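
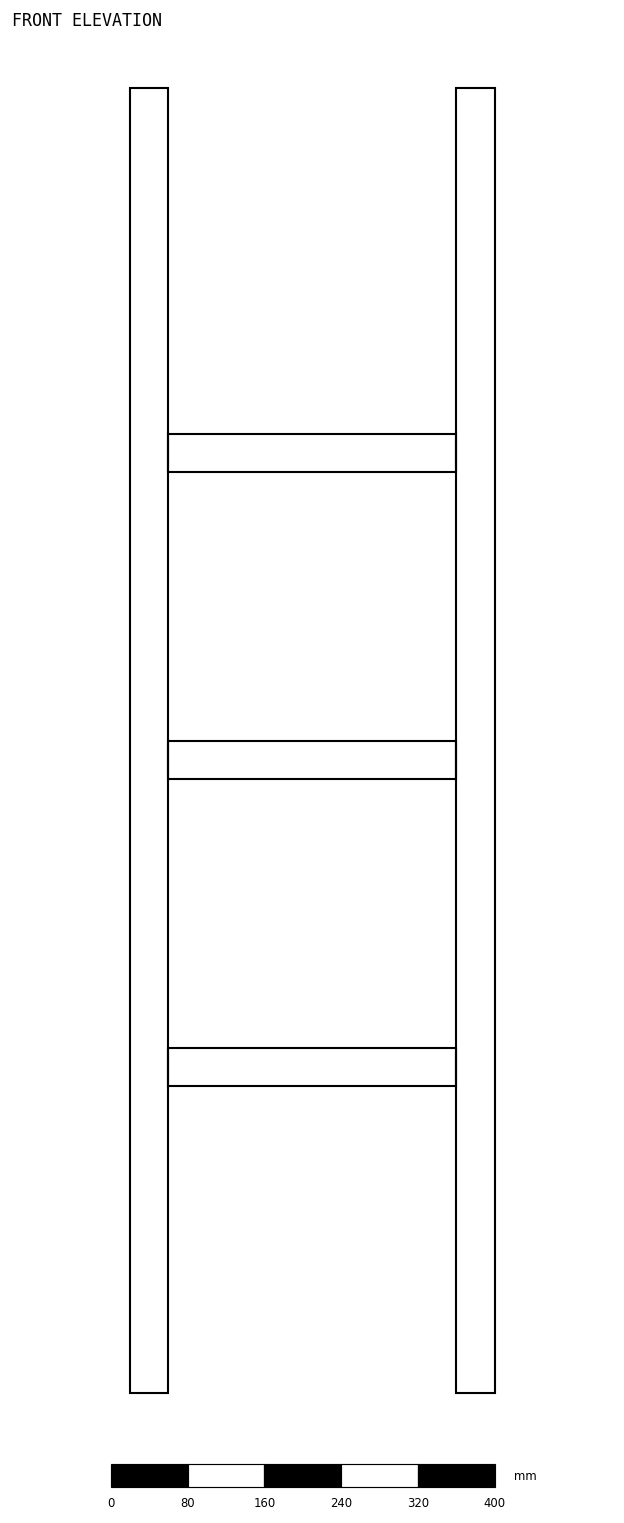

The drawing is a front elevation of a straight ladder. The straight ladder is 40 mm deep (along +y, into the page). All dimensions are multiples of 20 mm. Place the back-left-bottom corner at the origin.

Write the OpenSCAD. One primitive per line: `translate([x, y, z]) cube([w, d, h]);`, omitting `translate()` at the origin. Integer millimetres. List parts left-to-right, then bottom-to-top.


cube([40, 40, 1360]);
translate([40, 0, 320]) cube([300, 40, 40]);
translate([40, 0, 640]) cube([300, 40, 40]);
translate([40, 0, 960]) cube([300, 40, 40]);
translate([340, 0, 0]) cube([40, 40, 1360]);


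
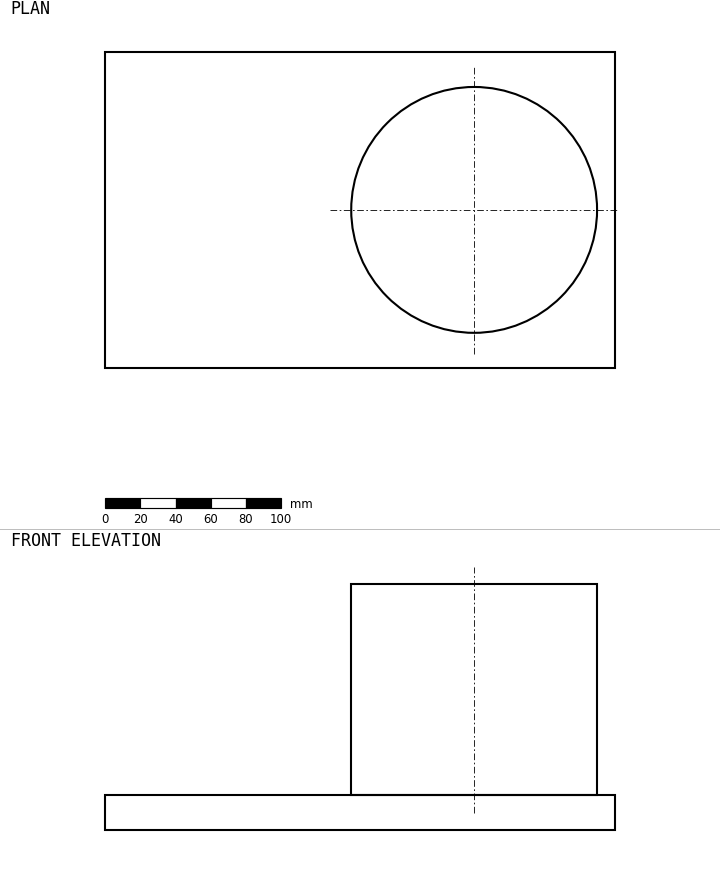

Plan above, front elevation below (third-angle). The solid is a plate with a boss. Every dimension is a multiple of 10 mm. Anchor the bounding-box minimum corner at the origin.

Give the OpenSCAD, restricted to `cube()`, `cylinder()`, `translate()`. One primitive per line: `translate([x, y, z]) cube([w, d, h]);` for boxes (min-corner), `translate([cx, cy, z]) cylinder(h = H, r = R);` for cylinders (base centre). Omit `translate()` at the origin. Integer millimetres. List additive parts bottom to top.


cube([290, 180, 20]);
translate([210, 90, 20]) cylinder(h = 120, r = 70);


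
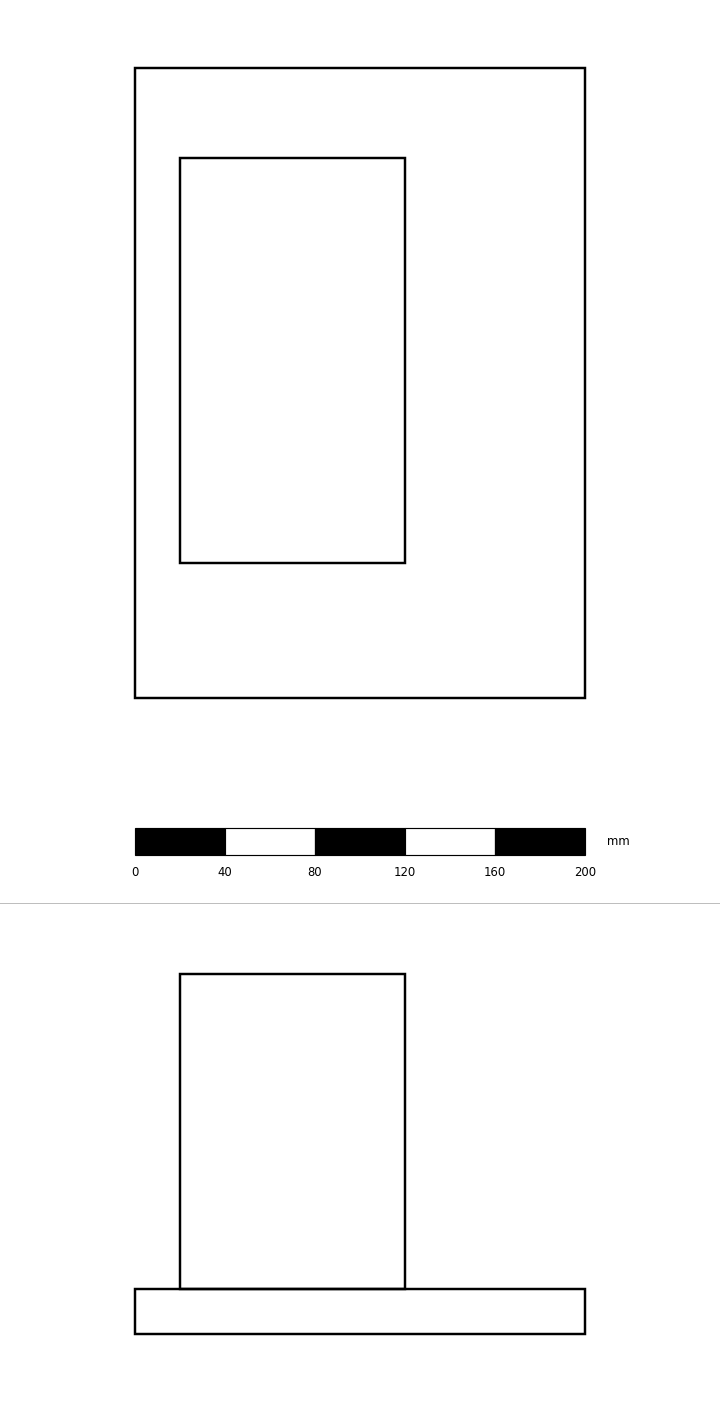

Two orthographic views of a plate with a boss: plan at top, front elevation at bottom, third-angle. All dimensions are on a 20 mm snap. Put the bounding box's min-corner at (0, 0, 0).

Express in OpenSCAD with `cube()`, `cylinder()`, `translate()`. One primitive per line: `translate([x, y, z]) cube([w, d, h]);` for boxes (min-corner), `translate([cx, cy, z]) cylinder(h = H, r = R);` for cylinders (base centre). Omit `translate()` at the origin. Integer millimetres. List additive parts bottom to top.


cube([200, 280, 20]);
translate([20, 60, 20]) cube([100, 180, 140]);


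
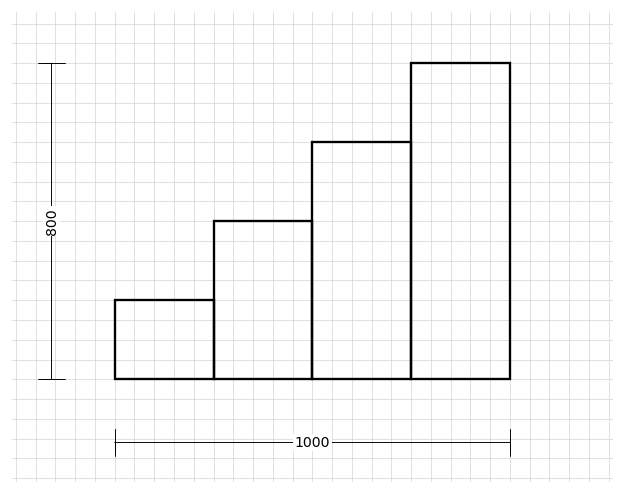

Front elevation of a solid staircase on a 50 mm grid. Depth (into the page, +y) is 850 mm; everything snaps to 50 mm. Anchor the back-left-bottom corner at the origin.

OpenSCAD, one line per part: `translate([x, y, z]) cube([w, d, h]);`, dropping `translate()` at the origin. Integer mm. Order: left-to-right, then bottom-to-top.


cube([250, 850, 200]);
translate([250, 0, 0]) cube([250, 850, 400]);
translate([500, 0, 0]) cube([250, 850, 600]);
translate([750, 0, 0]) cube([250, 850, 800]);


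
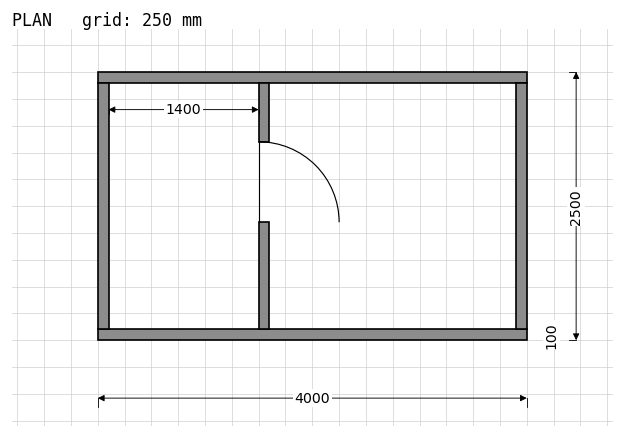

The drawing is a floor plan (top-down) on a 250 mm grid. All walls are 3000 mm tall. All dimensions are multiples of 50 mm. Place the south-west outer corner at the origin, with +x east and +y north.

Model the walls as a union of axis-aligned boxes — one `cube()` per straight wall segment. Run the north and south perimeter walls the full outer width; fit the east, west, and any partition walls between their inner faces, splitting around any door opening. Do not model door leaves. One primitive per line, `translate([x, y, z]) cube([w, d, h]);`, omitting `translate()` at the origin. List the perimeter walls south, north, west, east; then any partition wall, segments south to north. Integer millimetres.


cube([4000, 100, 3000]);
translate([0, 2400, 0]) cube([4000, 100, 3000]);
translate([0, 100, 0]) cube([100, 2300, 3000]);
translate([3900, 100, 0]) cube([100, 2300, 3000]);
translate([1500, 100, 0]) cube([100, 1000, 3000]);
translate([1500, 1850, 0]) cube([100, 550, 3000]);


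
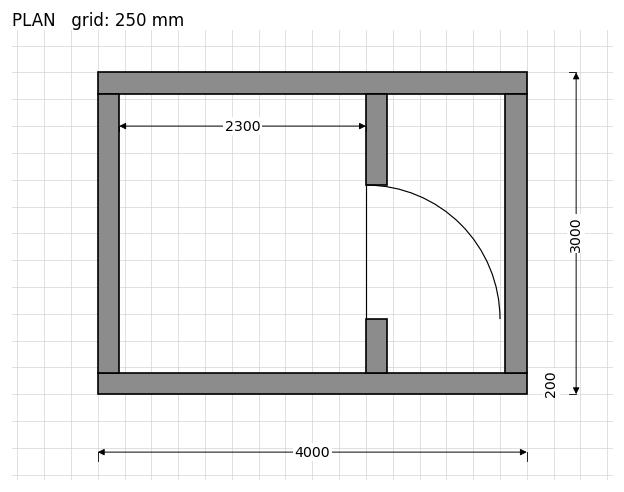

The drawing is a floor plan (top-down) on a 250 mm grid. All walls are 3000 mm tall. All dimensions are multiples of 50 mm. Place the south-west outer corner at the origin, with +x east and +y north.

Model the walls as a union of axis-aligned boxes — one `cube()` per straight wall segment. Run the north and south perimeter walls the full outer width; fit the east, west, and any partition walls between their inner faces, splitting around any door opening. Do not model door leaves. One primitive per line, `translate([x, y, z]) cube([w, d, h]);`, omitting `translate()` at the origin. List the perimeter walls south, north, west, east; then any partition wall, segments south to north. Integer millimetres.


cube([4000, 200, 3000]);
translate([0, 2800, 0]) cube([4000, 200, 3000]);
translate([0, 200, 0]) cube([200, 2600, 3000]);
translate([3800, 200, 0]) cube([200, 2600, 3000]);
translate([2500, 200, 0]) cube([200, 500, 3000]);
translate([2500, 1950, 0]) cube([200, 850, 3000]);


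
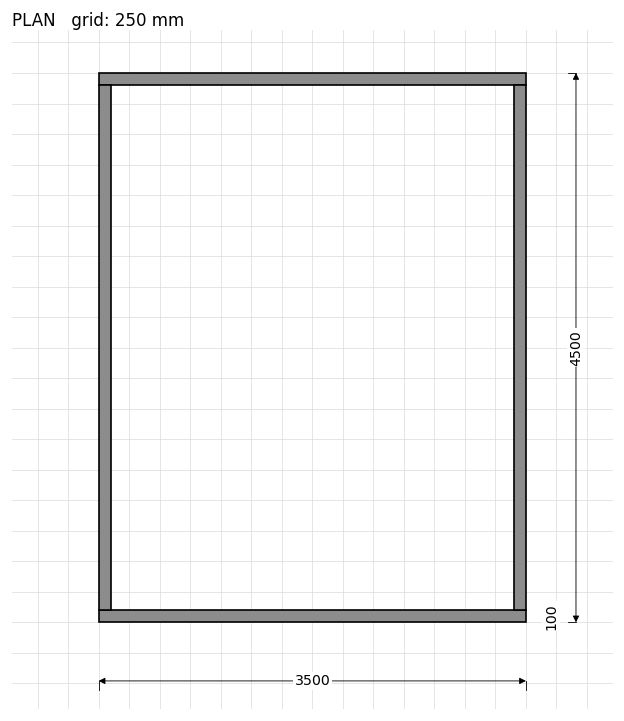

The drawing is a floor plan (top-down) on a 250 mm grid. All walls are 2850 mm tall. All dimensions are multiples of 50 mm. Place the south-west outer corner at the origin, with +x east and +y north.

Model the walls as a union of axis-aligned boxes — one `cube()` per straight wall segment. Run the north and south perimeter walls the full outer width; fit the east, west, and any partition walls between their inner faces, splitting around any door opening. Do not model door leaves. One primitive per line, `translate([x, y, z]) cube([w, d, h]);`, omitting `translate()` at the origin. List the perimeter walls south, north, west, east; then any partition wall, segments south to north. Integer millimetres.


cube([3500, 100, 2850]);
translate([0, 4400, 0]) cube([3500, 100, 2850]);
translate([0, 100, 0]) cube([100, 4300, 2850]);
translate([3400, 100, 0]) cube([100, 4300, 2850]);


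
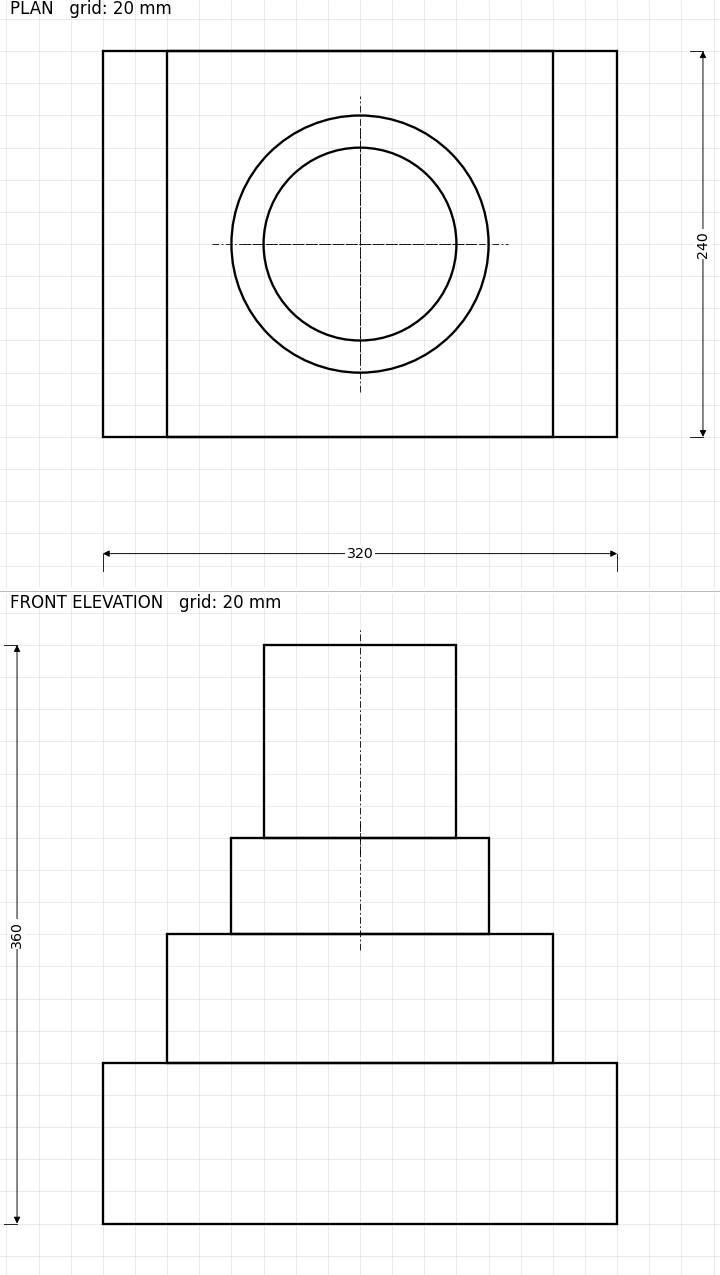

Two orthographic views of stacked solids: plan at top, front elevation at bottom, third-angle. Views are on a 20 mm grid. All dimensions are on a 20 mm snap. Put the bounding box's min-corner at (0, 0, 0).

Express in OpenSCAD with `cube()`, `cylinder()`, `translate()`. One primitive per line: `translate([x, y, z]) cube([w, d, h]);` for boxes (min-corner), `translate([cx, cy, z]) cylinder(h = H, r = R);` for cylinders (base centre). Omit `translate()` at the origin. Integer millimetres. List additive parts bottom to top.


cube([320, 240, 100]);
translate([40, 0, 100]) cube([240, 240, 80]);
translate([160, 120, 180]) cylinder(h = 60, r = 80);
translate([160, 120, 240]) cylinder(h = 120, r = 60);


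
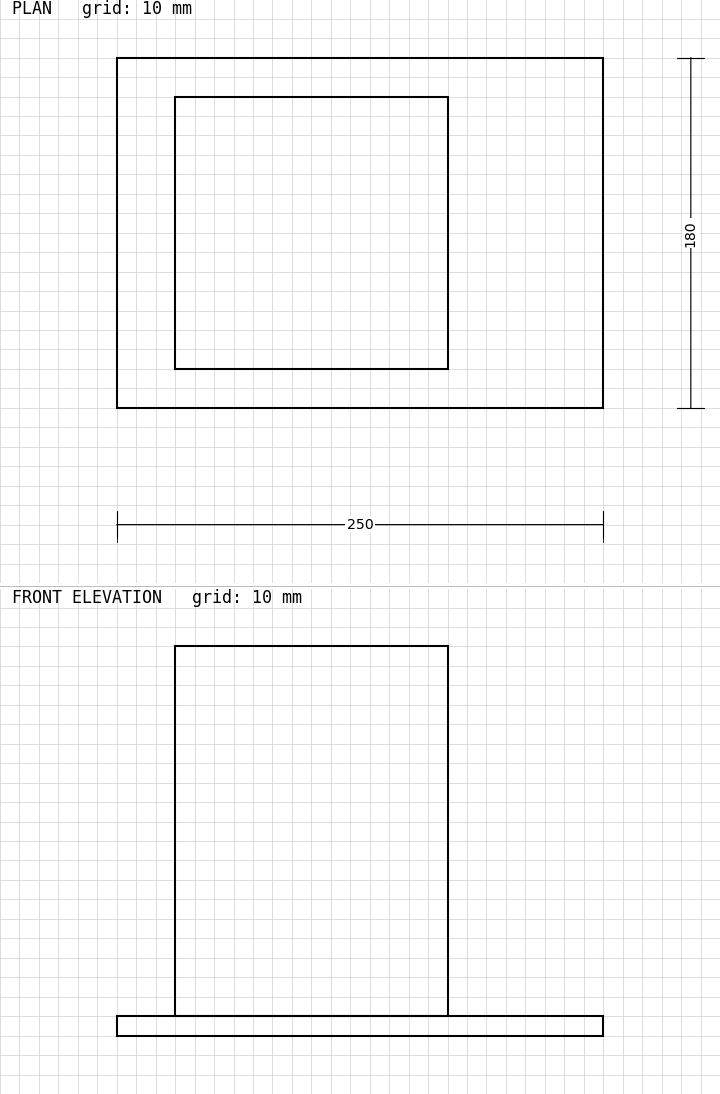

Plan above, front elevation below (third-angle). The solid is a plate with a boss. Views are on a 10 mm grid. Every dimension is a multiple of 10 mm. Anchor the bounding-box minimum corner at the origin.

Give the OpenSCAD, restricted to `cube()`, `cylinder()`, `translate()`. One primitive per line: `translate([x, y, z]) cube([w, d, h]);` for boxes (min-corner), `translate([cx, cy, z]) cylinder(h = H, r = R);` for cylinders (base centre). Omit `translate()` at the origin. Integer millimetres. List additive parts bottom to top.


cube([250, 180, 10]);
translate([30, 20, 10]) cube([140, 140, 190]);


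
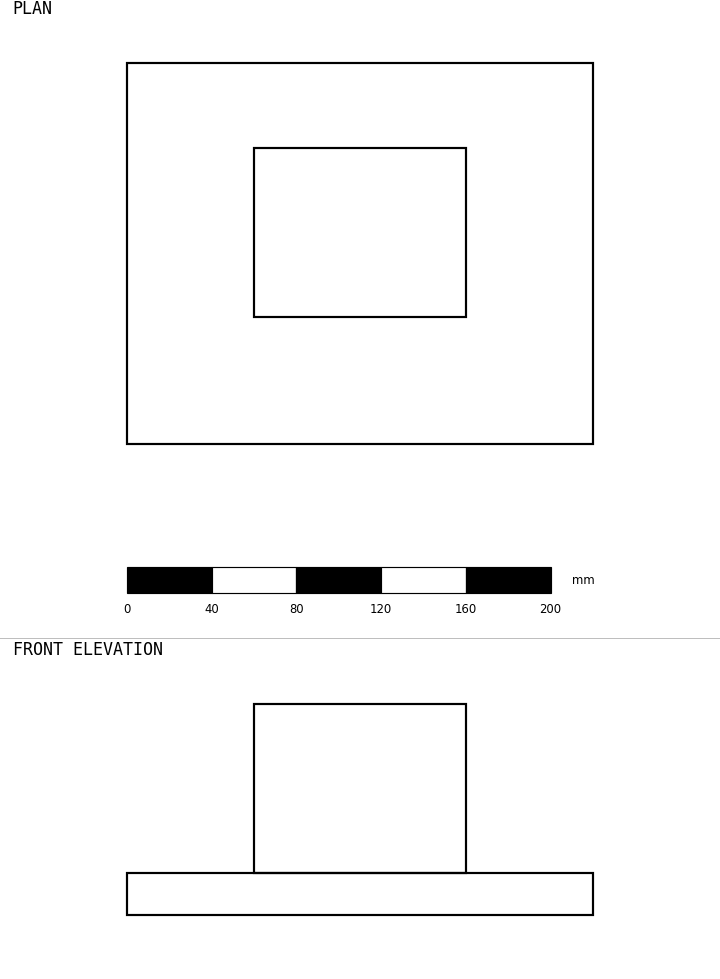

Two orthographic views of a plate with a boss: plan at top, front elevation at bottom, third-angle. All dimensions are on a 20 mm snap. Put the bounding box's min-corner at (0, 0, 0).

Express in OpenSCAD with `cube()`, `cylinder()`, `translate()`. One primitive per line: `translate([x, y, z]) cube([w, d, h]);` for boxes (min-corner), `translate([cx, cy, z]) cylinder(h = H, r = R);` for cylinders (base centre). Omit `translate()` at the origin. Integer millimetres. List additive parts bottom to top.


cube([220, 180, 20]);
translate([60, 60, 20]) cube([100, 80, 80]);


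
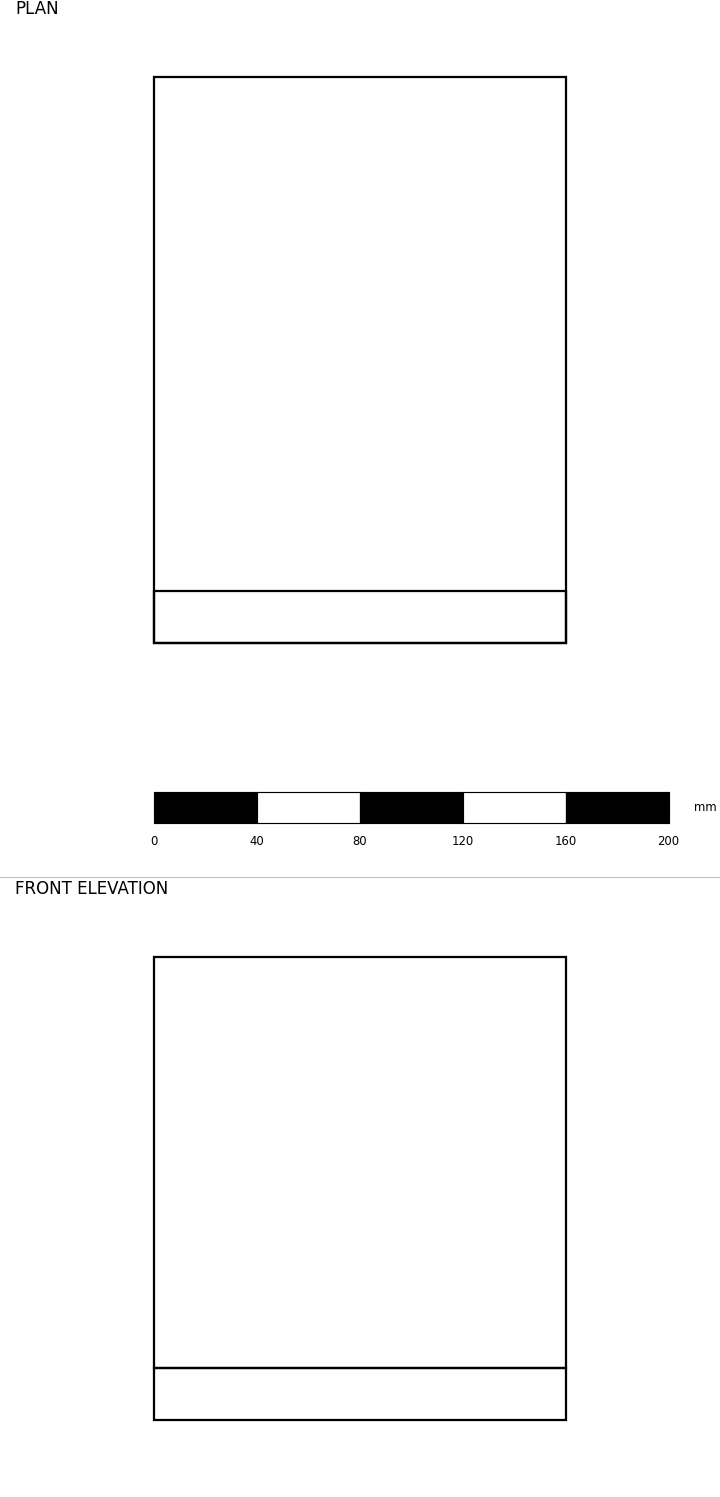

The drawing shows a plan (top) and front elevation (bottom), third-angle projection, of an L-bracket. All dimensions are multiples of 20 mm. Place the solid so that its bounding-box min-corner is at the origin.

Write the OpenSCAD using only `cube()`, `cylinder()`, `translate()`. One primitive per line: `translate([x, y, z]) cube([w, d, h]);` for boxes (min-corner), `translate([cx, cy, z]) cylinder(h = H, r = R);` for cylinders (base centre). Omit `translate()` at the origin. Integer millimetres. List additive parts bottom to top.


cube([160, 220, 20]);
translate([0, 0, 20]) cube([160, 20, 160]);


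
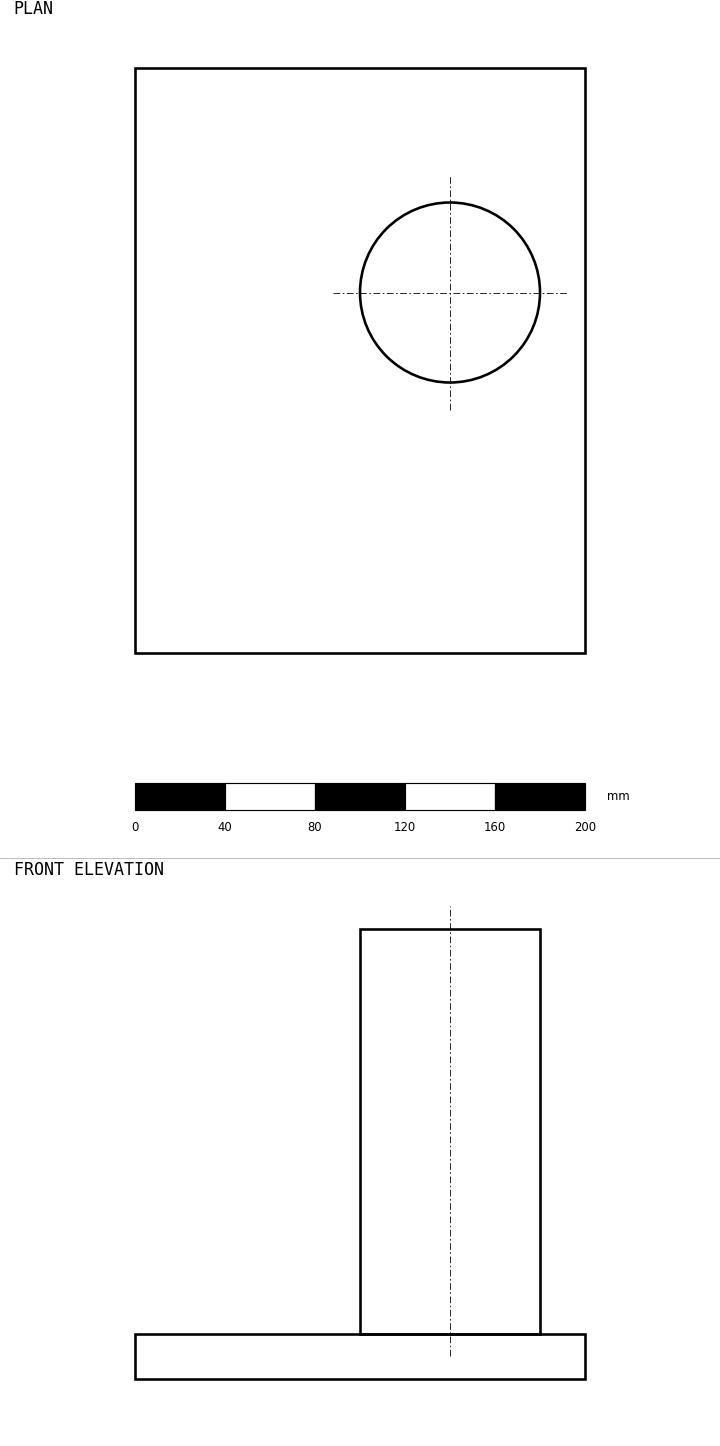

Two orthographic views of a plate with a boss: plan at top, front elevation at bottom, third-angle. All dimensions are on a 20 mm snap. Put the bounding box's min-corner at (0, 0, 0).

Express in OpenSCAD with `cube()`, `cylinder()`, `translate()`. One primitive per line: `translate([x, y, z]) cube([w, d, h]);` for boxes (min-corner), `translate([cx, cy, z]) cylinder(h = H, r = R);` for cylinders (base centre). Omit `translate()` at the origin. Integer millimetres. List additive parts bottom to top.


cube([200, 260, 20]);
translate([140, 160, 20]) cylinder(h = 180, r = 40);


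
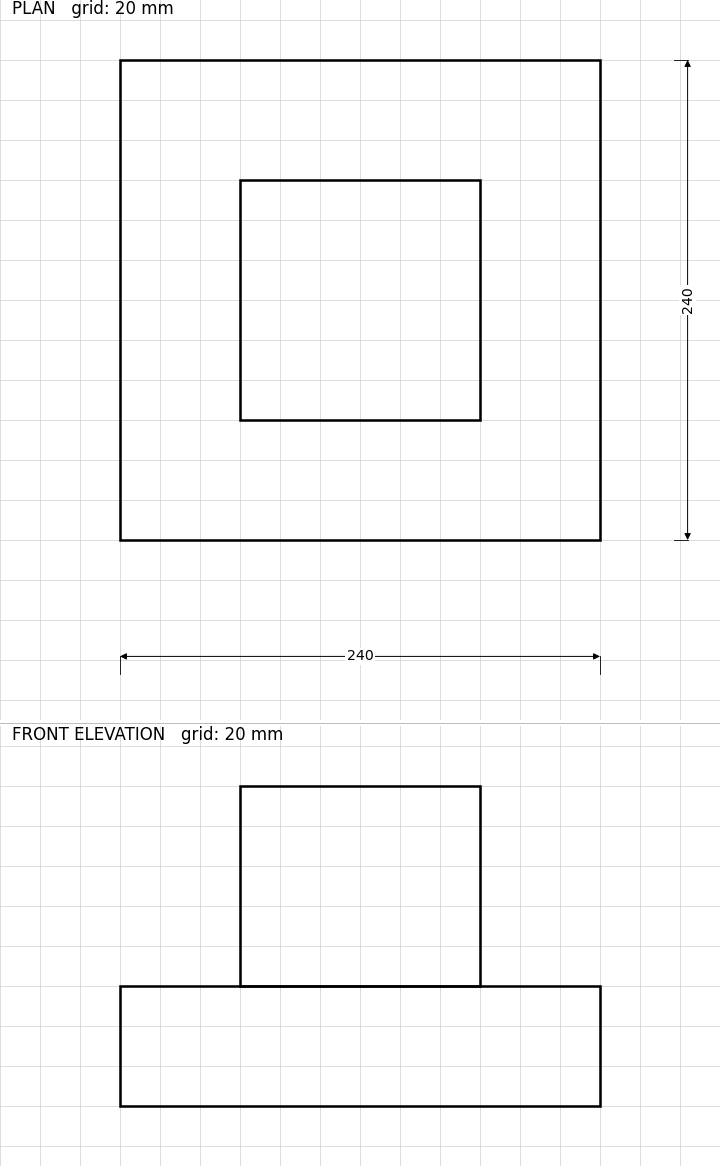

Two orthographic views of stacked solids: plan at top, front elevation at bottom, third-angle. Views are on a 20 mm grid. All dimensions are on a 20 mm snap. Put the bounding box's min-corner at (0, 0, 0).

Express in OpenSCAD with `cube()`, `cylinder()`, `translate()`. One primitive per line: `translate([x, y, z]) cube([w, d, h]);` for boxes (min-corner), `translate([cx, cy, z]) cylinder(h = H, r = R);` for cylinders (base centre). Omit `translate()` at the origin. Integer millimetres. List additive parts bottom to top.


cube([240, 240, 60]);
translate([60, 60, 60]) cube([120, 120, 100]);


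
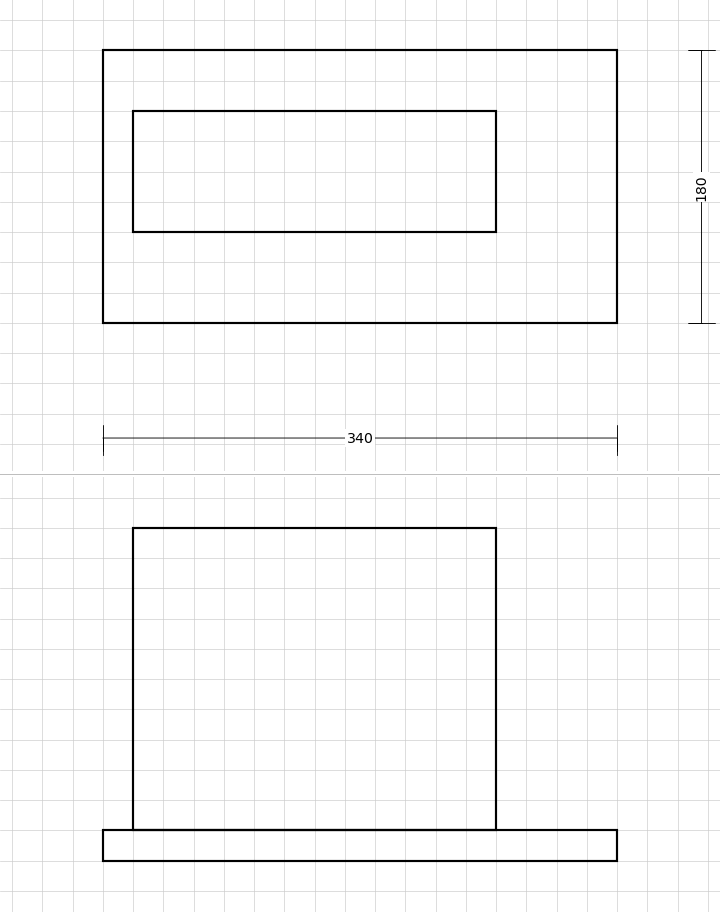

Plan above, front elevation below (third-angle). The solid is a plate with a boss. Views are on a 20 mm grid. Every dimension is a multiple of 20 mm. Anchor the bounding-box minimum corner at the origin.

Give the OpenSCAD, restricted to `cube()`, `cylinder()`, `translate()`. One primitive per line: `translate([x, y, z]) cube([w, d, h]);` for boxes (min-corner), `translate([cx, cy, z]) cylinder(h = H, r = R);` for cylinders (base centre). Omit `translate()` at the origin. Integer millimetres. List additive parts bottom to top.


cube([340, 180, 20]);
translate([20, 60, 20]) cube([240, 80, 200]);


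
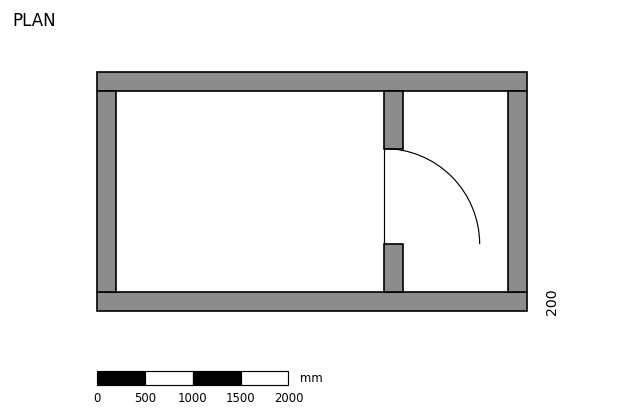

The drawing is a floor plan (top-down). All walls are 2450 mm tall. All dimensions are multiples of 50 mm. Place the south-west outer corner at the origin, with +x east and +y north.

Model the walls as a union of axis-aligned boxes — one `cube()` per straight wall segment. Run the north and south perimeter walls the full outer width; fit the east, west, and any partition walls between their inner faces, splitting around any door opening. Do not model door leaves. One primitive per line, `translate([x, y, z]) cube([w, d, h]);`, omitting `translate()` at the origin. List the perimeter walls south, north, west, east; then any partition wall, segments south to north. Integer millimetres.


cube([4500, 200, 2450]);
translate([0, 2300, 0]) cube([4500, 200, 2450]);
translate([0, 200, 0]) cube([200, 2100, 2450]);
translate([4300, 200, 0]) cube([200, 2100, 2450]);
translate([3000, 200, 0]) cube([200, 500, 2450]);
translate([3000, 1700, 0]) cube([200, 600, 2450]);


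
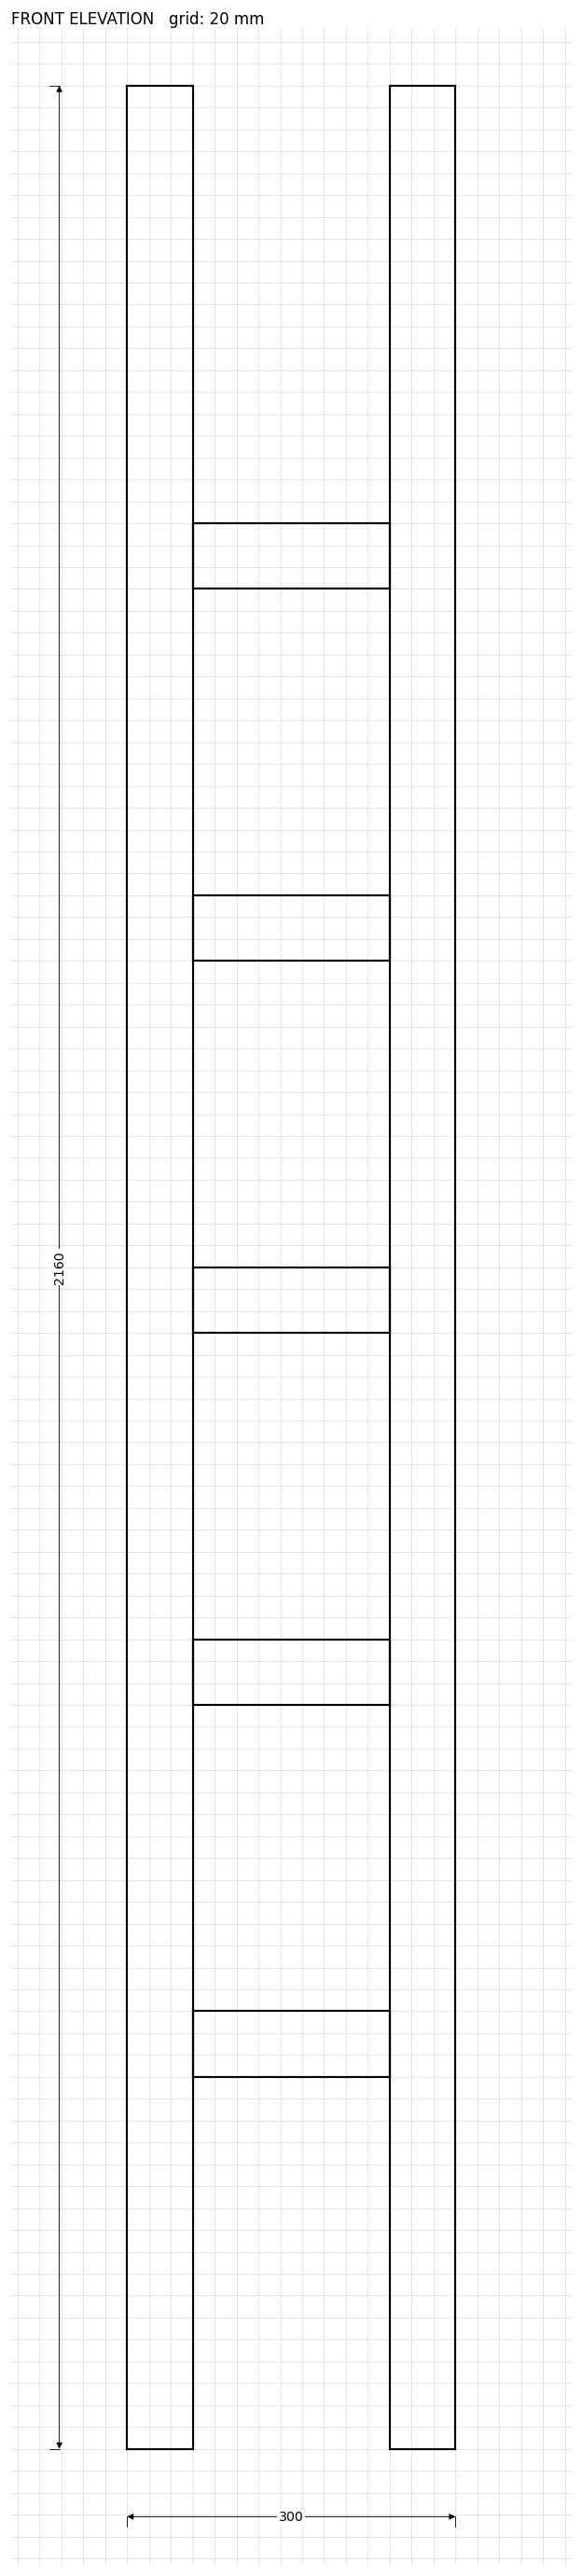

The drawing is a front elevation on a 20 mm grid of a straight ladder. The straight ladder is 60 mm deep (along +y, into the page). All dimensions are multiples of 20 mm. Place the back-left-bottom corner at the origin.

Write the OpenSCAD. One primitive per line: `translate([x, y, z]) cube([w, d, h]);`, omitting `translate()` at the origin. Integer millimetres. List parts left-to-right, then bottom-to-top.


cube([60, 60, 2160]);
translate([60, 0, 340]) cube([180, 60, 60]);
translate([60, 0, 680]) cube([180, 60, 60]);
translate([60, 0, 1020]) cube([180, 60, 60]);
translate([60, 0, 1360]) cube([180, 60, 60]);
translate([60, 0, 1700]) cube([180, 60, 60]);
translate([240, 0, 0]) cube([60, 60, 2160]);


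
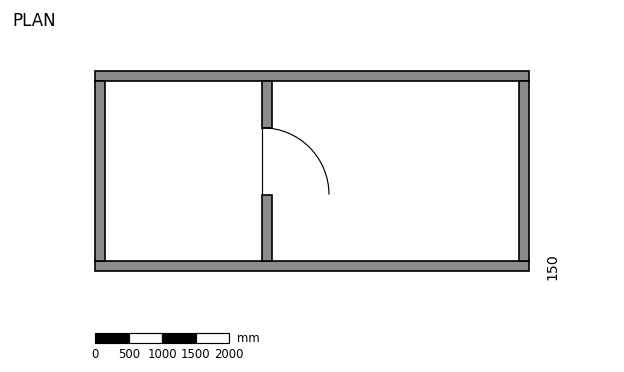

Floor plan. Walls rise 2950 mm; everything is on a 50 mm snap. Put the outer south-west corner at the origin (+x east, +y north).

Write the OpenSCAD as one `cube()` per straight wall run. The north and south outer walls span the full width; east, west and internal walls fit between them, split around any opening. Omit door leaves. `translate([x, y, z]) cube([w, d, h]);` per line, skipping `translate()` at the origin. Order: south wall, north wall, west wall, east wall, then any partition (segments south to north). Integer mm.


cube([6500, 150, 2950]);
translate([0, 2850, 0]) cube([6500, 150, 2950]);
translate([0, 150, 0]) cube([150, 2700, 2950]);
translate([6350, 150, 0]) cube([150, 2700, 2950]);
translate([2500, 150, 0]) cube([150, 1000, 2950]);
translate([2500, 2150, 0]) cube([150, 700, 2950]);


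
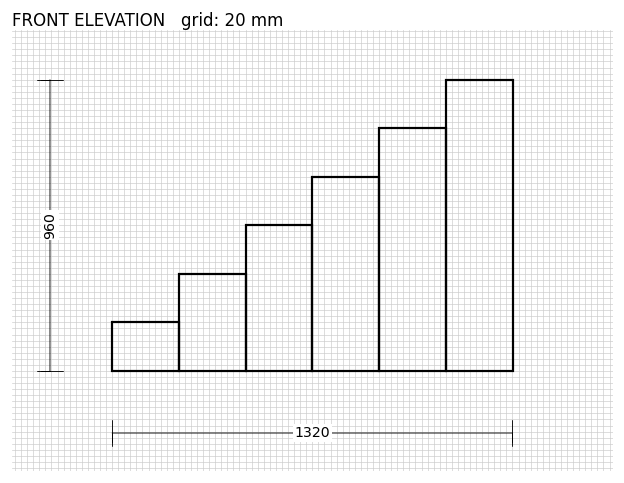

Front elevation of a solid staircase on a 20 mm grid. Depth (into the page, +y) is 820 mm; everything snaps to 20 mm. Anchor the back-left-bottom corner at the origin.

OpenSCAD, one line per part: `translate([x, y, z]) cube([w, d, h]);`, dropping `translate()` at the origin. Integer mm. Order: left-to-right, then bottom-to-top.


cube([220, 820, 160]);
translate([220, 0, 0]) cube([220, 820, 320]);
translate([440, 0, 0]) cube([220, 820, 480]);
translate([660, 0, 0]) cube([220, 820, 640]);
translate([880, 0, 0]) cube([220, 820, 800]);
translate([1100, 0, 0]) cube([220, 820, 960]);


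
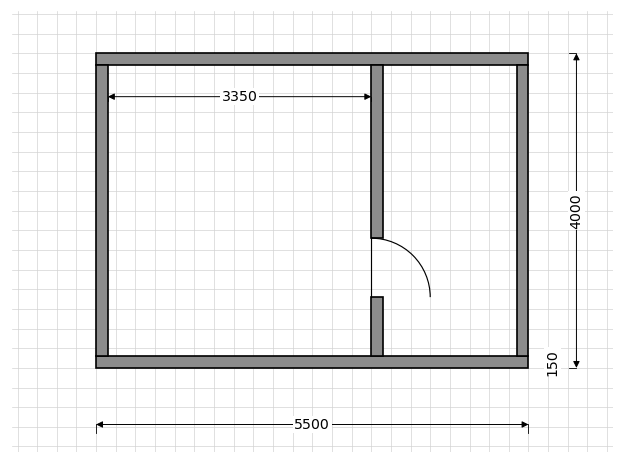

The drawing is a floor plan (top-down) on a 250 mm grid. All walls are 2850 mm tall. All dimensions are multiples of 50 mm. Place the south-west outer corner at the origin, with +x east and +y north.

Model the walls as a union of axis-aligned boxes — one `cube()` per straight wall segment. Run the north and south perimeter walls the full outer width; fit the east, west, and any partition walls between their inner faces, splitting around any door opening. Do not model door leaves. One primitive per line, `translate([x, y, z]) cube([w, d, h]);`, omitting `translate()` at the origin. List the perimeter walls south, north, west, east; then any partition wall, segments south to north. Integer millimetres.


cube([5500, 150, 2850]);
translate([0, 3850, 0]) cube([5500, 150, 2850]);
translate([0, 150, 0]) cube([150, 3700, 2850]);
translate([5350, 150, 0]) cube([150, 3700, 2850]);
translate([3500, 150, 0]) cube([150, 750, 2850]);
translate([3500, 1650, 0]) cube([150, 2200, 2850]);


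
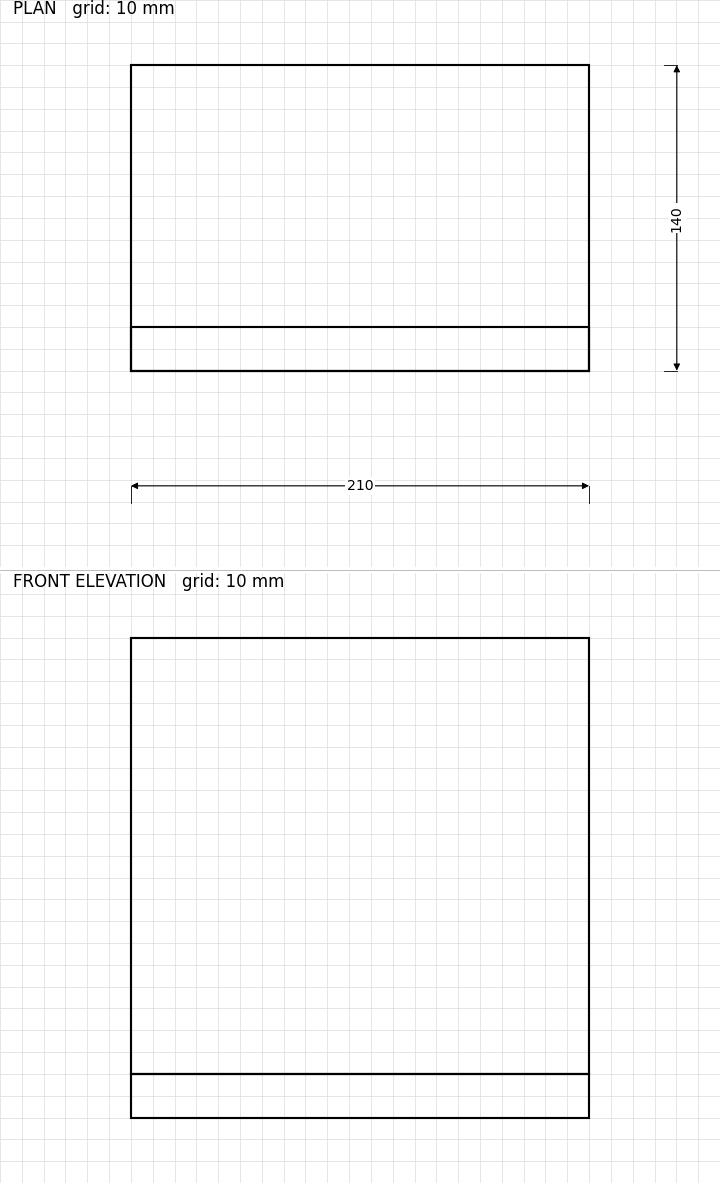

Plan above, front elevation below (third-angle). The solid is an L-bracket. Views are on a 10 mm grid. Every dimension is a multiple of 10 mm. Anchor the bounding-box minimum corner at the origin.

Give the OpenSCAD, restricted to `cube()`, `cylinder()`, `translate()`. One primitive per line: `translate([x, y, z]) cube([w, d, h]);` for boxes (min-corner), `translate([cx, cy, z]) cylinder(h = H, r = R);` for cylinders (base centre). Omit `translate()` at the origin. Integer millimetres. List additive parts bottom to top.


cube([210, 140, 20]);
translate([0, 0, 20]) cube([210, 20, 200]);


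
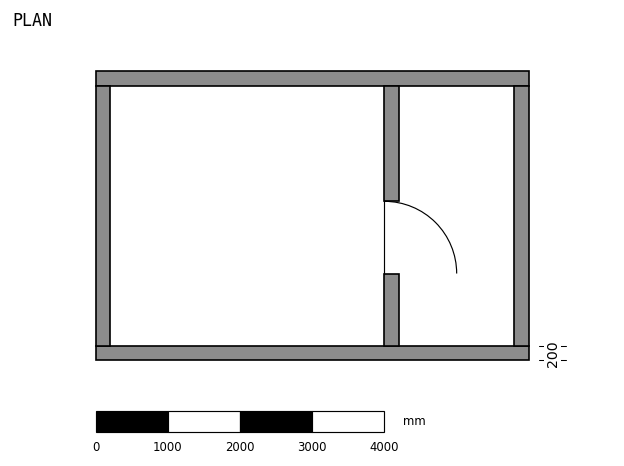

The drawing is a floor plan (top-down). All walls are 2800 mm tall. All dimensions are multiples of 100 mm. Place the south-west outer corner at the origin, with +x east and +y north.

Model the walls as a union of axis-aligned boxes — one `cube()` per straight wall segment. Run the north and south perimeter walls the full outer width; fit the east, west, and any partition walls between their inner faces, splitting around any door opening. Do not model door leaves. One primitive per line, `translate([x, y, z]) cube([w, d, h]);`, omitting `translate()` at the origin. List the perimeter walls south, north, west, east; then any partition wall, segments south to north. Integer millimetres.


cube([6000, 200, 2800]);
translate([0, 3800, 0]) cube([6000, 200, 2800]);
translate([0, 200, 0]) cube([200, 3600, 2800]);
translate([5800, 200, 0]) cube([200, 3600, 2800]);
translate([4000, 200, 0]) cube([200, 1000, 2800]);
translate([4000, 2200, 0]) cube([200, 1600, 2800]);


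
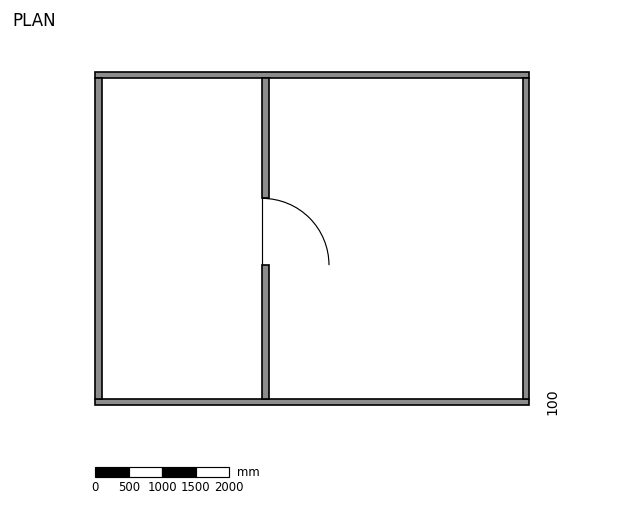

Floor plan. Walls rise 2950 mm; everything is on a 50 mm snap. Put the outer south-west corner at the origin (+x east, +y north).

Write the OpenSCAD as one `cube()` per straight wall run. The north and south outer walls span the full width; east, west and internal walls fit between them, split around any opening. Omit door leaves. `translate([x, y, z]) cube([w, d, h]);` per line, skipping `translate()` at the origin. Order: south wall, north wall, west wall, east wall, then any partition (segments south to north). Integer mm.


cube([6500, 100, 2950]);
translate([0, 4900, 0]) cube([6500, 100, 2950]);
translate([0, 100, 0]) cube([100, 4800, 2950]);
translate([6400, 100, 0]) cube([100, 4800, 2950]);
translate([2500, 100, 0]) cube([100, 2000, 2950]);
translate([2500, 3100, 0]) cube([100, 1800, 2950]);


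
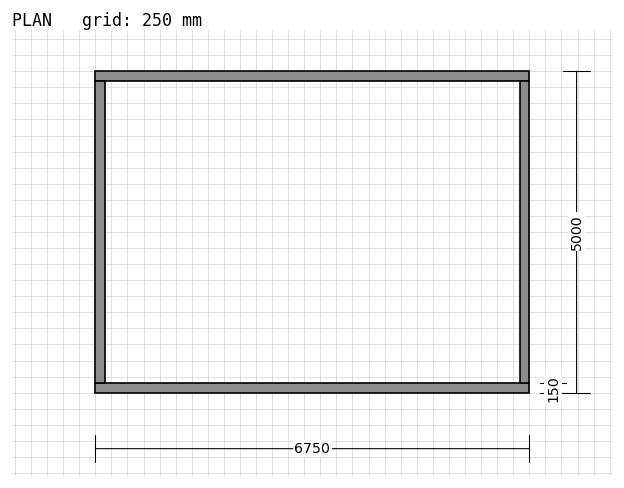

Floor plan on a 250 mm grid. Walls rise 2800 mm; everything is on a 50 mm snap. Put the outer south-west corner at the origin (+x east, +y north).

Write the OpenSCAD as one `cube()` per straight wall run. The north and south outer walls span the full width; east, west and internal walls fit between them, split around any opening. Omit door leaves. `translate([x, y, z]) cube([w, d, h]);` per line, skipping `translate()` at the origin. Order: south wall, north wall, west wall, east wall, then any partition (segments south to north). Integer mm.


cube([6750, 150, 2800]);
translate([0, 4850, 0]) cube([6750, 150, 2800]);
translate([0, 150, 0]) cube([150, 4700, 2800]);
translate([6600, 150, 0]) cube([150, 4700, 2800]);


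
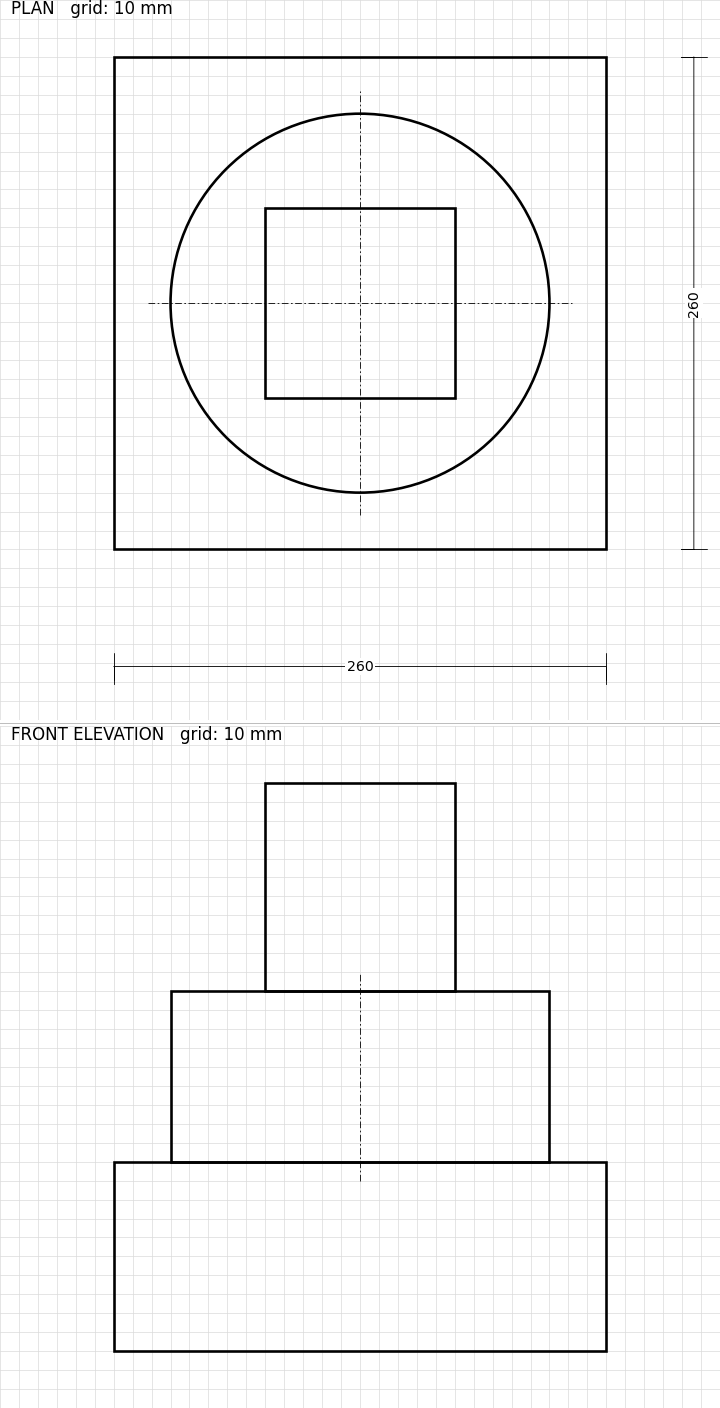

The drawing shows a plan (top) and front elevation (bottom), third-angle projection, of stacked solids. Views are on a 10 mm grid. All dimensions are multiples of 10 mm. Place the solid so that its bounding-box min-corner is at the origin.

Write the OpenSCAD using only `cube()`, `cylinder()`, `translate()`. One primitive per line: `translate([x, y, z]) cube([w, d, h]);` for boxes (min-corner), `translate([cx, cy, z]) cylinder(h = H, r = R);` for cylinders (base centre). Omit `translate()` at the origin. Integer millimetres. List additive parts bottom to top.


cube([260, 260, 100]);
translate([130, 130, 100]) cylinder(h = 90, r = 100);
translate([80, 80, 190]) cube([100, 100, 110]);


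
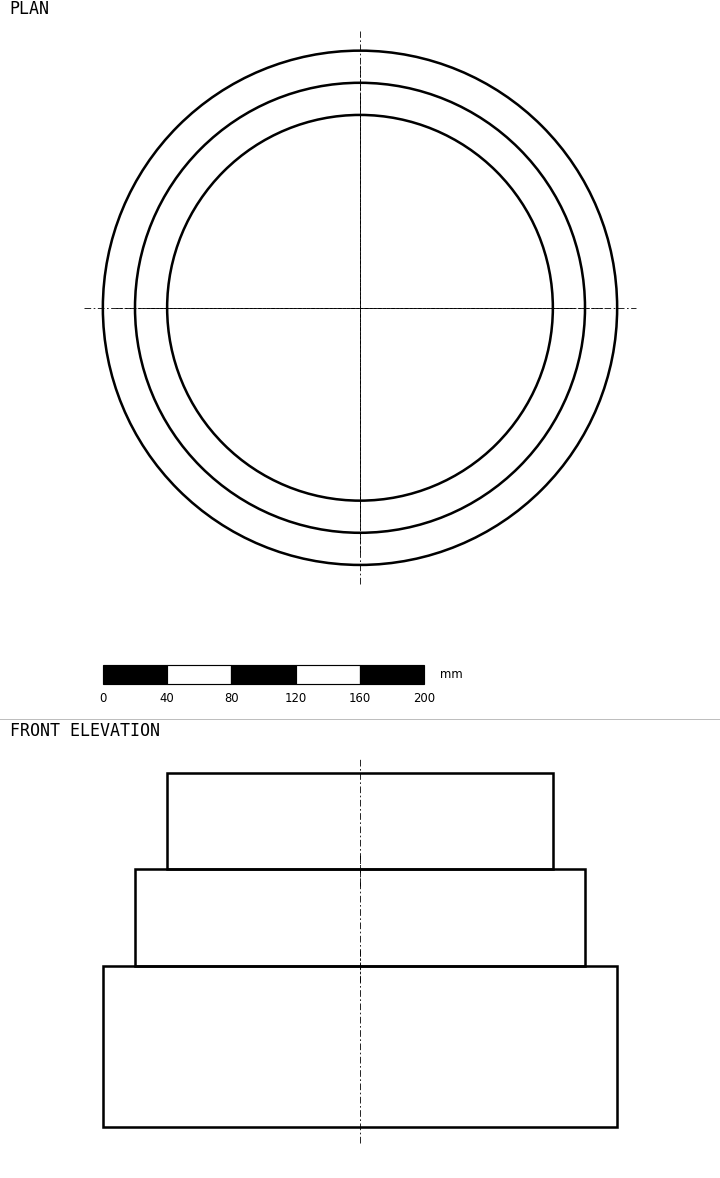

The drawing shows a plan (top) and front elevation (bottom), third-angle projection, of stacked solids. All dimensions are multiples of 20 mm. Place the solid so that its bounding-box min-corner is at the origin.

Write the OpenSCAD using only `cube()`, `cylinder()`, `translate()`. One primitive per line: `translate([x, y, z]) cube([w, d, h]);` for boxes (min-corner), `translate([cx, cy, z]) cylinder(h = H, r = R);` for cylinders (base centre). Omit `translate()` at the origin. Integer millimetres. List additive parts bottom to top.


translate([160, 160, 0]) cylinder(h = 100, r = 160);
translate([160, 160, 100]) cylinder(h = 60, r = 140);
translate([160, 160, 160]) cylinder(h = 60, r = 120);


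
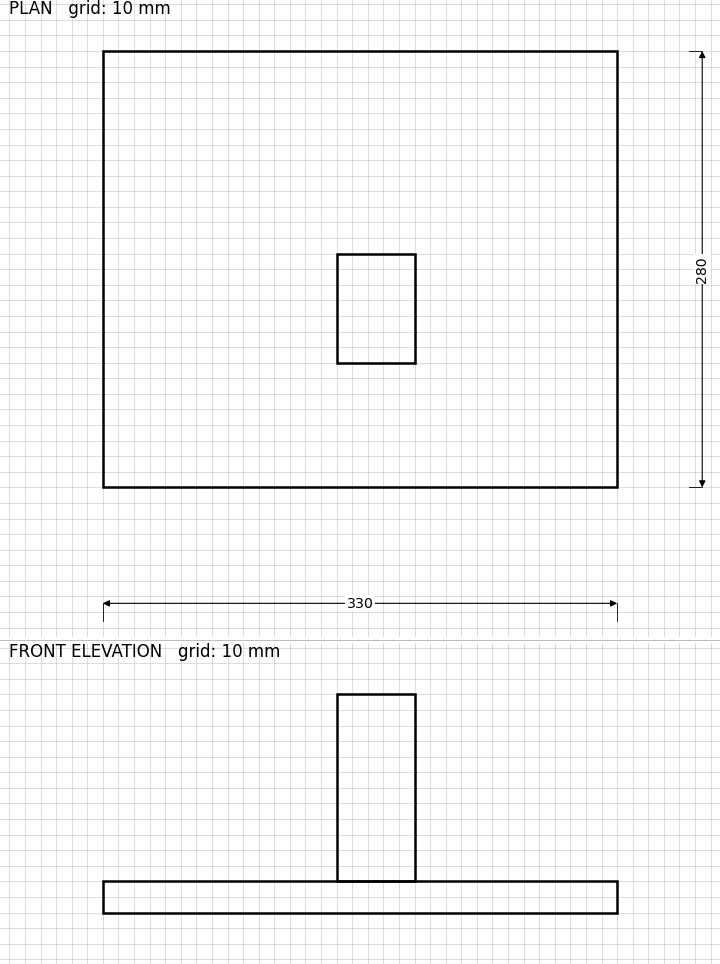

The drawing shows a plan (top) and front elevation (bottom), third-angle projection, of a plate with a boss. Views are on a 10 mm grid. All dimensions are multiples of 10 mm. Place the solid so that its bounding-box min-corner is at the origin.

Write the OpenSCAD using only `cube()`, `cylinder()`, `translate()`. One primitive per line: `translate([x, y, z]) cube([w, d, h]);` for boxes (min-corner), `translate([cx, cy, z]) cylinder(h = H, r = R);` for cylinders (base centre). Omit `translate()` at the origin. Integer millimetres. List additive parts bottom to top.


cube([330, 280, 20]);
translate([150, 80, 20]) cube([50, 70, 120]);


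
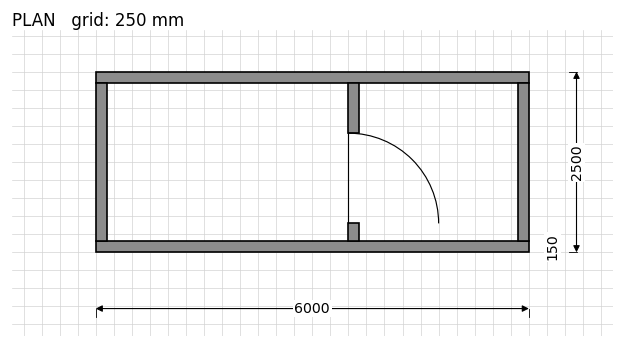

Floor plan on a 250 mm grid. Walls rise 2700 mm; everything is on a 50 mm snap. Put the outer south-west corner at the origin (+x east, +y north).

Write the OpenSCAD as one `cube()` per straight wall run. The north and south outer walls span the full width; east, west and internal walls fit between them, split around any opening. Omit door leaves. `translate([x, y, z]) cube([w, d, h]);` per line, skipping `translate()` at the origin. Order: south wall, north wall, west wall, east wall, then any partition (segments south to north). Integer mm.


cube([6000, 150, 2700]);
translate([0, 2350, 0]) cube([6000, 150, 2700]);
translate([0, 150, 0]) cube([150, 2200, 2700]);
translate([5850, 150, 0]) cube([150, 2200, 2700]);
translate([3500, 150, 0]) cube([150, 250, 2700]);
translate([3500, 1650, 0]) cube([150, 700, 2700]);


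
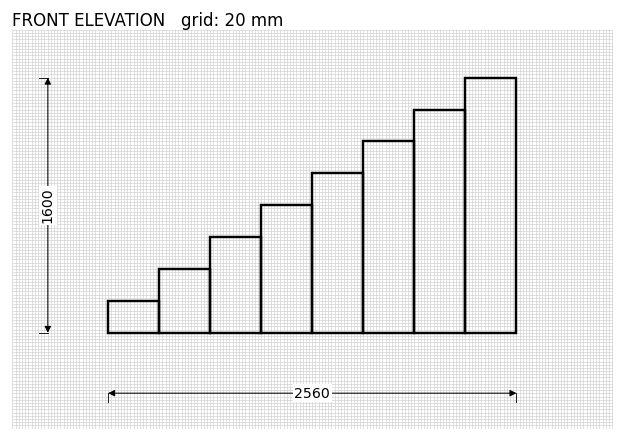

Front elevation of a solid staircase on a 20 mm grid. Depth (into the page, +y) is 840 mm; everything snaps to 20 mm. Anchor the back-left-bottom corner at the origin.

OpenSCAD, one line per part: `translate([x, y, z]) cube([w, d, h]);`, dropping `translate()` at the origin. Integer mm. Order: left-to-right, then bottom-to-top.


cube([320, 840, 200]);
translate([320, 0, 0]) cube([320, 840, 400]);
translate([640, 0, 0]) cube([320, 840, 600]);
translate([960, 0, 0]) cube([320, 840, 800]);
translate([1280, 0, 0]) cube([320, 840, 1000]);
translate([1600, 0, 0]) cube([320, 840, 1200]);
translate([1920, 0, 0]) cube([320, 840, 1400]);
translate([2240, 0, 0]) cube([320, 840, 1600]);


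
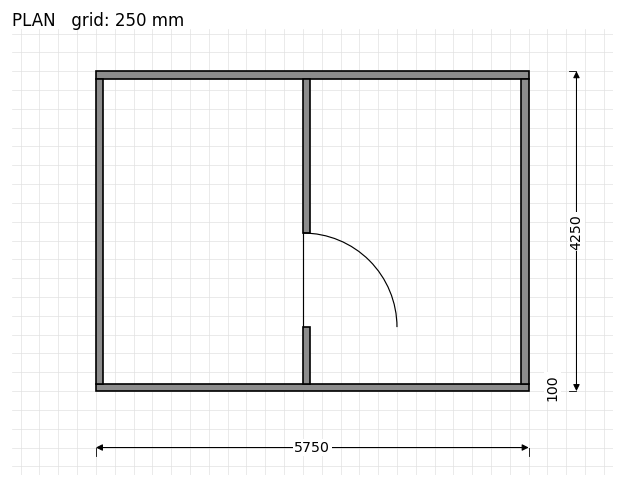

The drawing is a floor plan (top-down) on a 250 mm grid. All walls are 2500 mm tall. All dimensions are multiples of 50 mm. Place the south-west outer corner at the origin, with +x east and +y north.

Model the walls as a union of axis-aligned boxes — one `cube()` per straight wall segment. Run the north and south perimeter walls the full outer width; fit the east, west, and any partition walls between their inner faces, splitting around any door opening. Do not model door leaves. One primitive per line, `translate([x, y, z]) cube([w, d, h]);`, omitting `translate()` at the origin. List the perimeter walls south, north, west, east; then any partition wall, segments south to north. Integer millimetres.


cube([5750, 100, 2500]);
translate([0, 4150, 0]) cube([5750, 100, 2500]);
translate([0, 100, 0]) cube([100, 4050, 2500]);
translate([5650, 100, 0]) cube([100, 4050, 2500]);
translate([2750, 100, 0]) cube([100, 750, 2500]);
translate([2750, 2100, 0]) cube([100, 2050, 2500]);


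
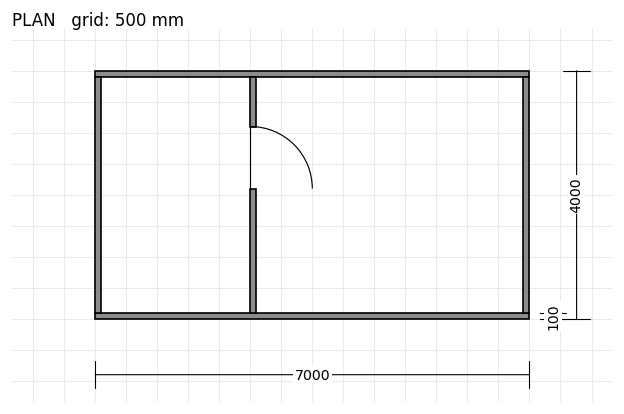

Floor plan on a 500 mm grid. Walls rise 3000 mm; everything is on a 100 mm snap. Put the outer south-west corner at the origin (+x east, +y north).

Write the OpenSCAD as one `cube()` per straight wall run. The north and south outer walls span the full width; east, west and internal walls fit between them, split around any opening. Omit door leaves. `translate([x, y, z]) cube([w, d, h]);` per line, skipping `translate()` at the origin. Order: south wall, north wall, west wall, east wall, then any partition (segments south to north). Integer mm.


cube([7000, 100, 3000]);
translate([0, 3900, 0]) cube([7000, 100, 3000]);
translate([0, 100, 0]) cube([100, 3800, 3000]);
translate([6900, 100, 0]) cube([100, 3800, 3000]);
translate([2500, 100, 0]) cube([100, 2000, 3000]);
translate([2500, 3100, 0]) cube([100, 800, 3000]);


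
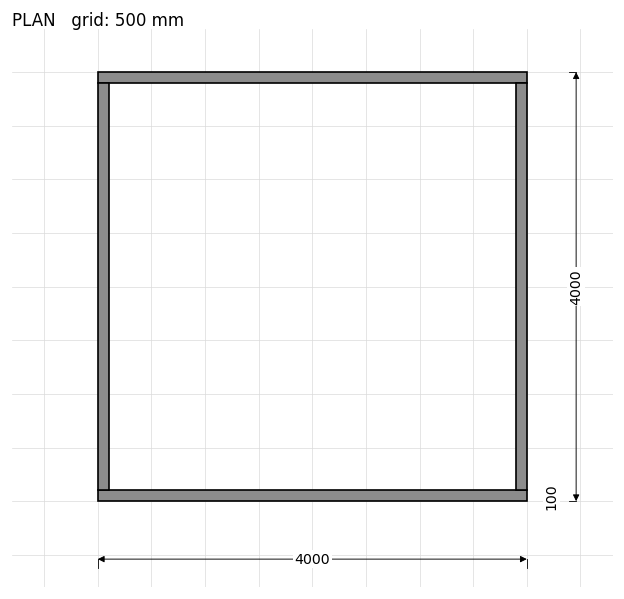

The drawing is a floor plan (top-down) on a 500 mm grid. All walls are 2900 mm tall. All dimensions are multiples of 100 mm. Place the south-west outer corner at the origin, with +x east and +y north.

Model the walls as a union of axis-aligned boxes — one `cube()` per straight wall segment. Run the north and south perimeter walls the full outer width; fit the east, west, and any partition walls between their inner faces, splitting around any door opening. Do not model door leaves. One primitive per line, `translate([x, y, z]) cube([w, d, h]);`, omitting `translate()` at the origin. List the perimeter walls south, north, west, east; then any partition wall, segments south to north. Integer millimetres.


cube([4000, 100, 2900]);
translate([0, 3900, 0]) cube([4000, 100, 2900]);
translate([0, 100, 0]) cube([100, 3800, 2900]);
translate([3900, 100, 0]) cube([100, 3800, 2900]);


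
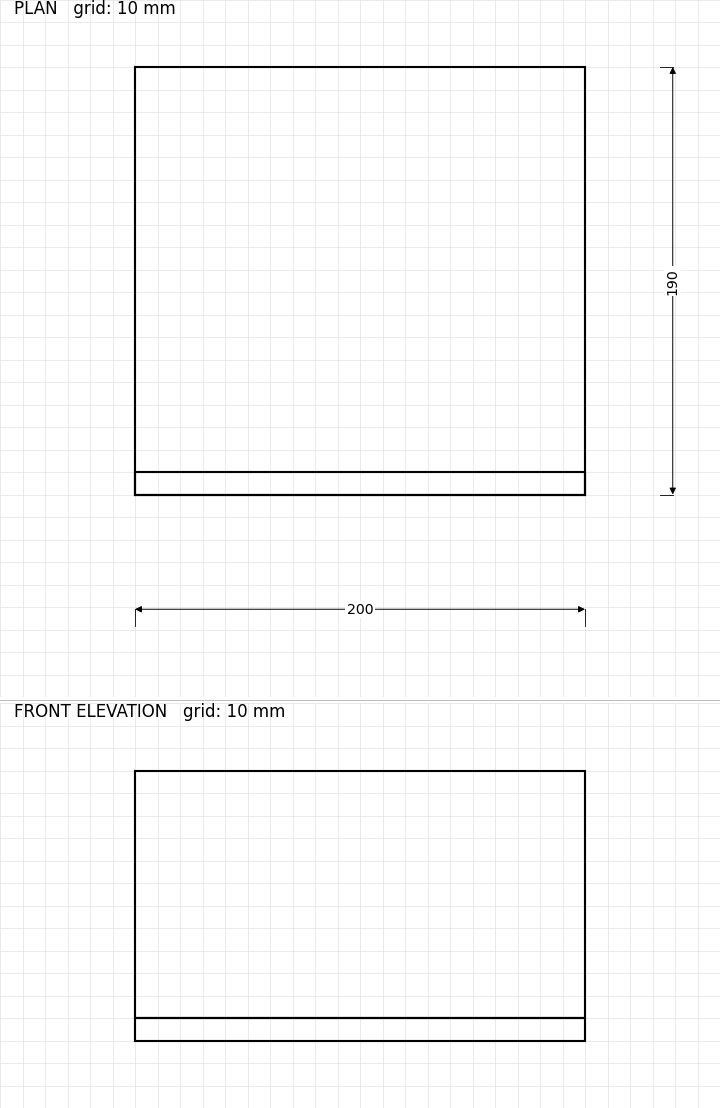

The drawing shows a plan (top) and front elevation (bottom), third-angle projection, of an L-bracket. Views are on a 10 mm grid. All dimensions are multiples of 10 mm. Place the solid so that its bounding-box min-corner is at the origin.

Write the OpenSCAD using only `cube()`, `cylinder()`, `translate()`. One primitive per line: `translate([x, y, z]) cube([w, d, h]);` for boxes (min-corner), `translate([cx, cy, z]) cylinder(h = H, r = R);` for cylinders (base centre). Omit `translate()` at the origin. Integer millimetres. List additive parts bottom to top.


cube([200, 190, 10]);
translate([0, 0, 10]) cube([200, 10, 110]);


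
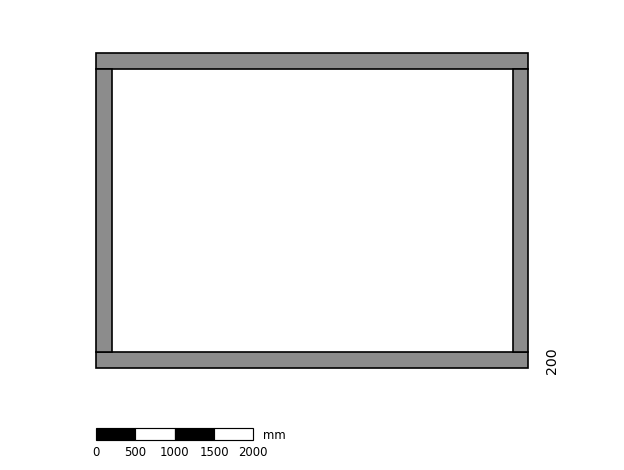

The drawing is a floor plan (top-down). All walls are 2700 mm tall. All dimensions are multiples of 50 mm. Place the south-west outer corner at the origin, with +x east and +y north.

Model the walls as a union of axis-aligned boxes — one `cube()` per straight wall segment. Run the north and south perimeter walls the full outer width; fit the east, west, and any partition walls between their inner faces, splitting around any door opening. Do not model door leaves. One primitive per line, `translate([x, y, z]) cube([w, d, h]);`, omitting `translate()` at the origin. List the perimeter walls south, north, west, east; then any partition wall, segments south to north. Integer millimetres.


cube([5500, 200, 2700]);
translate([0, 3800, 0]) cube([5500, 200, 2700]);
translate([0, 200, 0]) cube([200, 3600, 2700]);
translate([5300, 200, 0]) cube([200, 3600, 2700]);


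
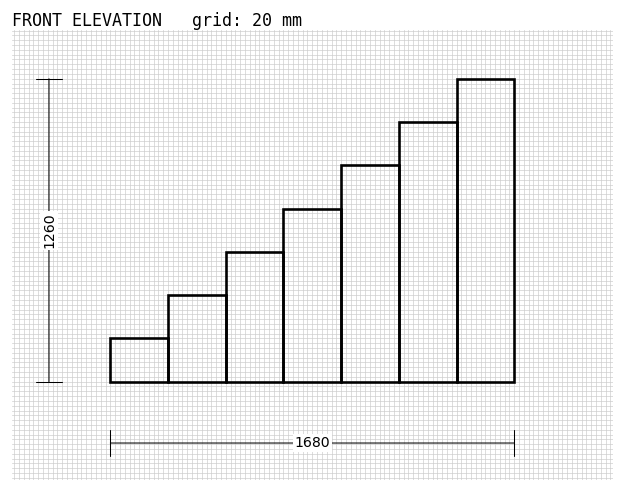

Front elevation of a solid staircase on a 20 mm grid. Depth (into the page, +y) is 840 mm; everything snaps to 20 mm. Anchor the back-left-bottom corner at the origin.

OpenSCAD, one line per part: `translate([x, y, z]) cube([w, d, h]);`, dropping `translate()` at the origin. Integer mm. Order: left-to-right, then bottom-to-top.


cube([240, 840, 180]);
translate([240, 0, 0]) cube([240, 840, 360]);
translate([480, 0, 0]) cube([240, 840, 540]);
translate([720, 0, 0]) cube([240, 840, 720]);
translate([960, 0, 0]) cube([240, 840, 900]);
translate([1200, 0, 0]) cube([240, 840, 1080]);
translate([1440, 0, 0]) cube([240, 840, 1260]);


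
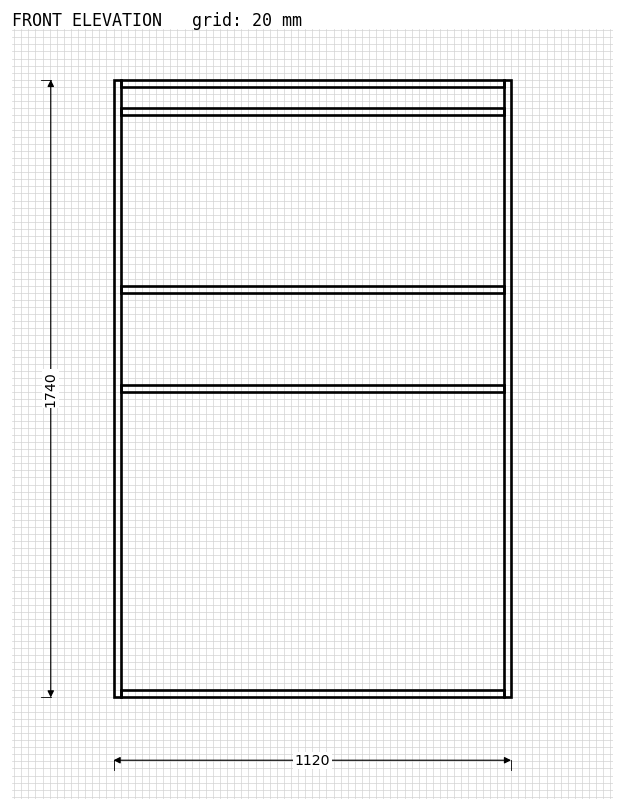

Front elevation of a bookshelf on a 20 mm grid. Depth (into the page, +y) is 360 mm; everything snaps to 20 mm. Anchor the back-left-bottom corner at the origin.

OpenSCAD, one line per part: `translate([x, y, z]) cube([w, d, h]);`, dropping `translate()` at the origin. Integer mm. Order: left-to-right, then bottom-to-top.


cube([20, 360, 1740]);
translate([20, 0, 0]) cube([1080, 360, 20]);
translate([20, 0, 860]) cube([1080, 360, 20]);
translate([20, 0, 1140]) cube([1080, 360, 20]);
translate([20, 0, 1640]) cube([1080, 360, 20]);
translate([20, 0, 1720]) cube([1080, 360, 20]);
translate([1100, 0, 0]) cube([20, 360, 1740]);


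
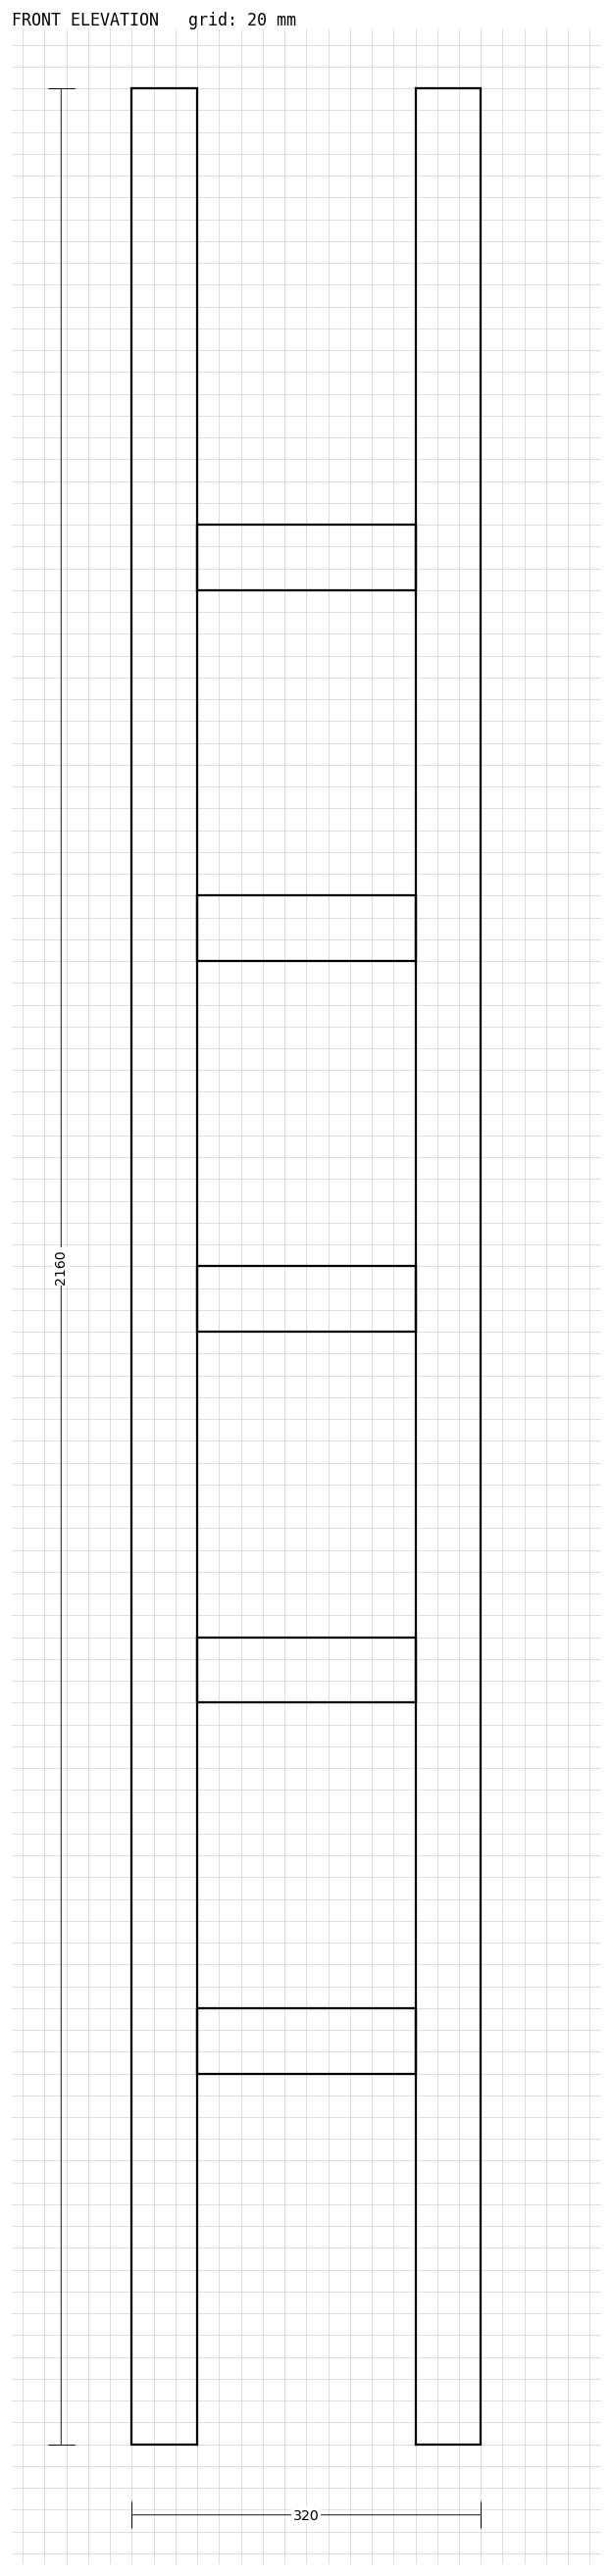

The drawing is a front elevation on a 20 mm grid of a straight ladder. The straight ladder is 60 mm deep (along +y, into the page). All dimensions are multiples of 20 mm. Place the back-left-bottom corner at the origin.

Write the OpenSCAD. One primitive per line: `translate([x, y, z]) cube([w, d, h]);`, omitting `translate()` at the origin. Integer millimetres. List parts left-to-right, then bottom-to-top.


cube([60, 60, 2160]);
translate([60, 0, 340]) cube([200, 60, 60]);
translate([60, 0, 680]) cube([200, 60, 60]);
translate([60, 0, 1020]) cube([200, 60, 60]);
translate([60, 0, 1360]) cube([200, 60, 60]);
translate([60, 0, 1700]) cube([200, 60, 60]);
translate([260, 0, 0]) cube([60, 60, 2160]);
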